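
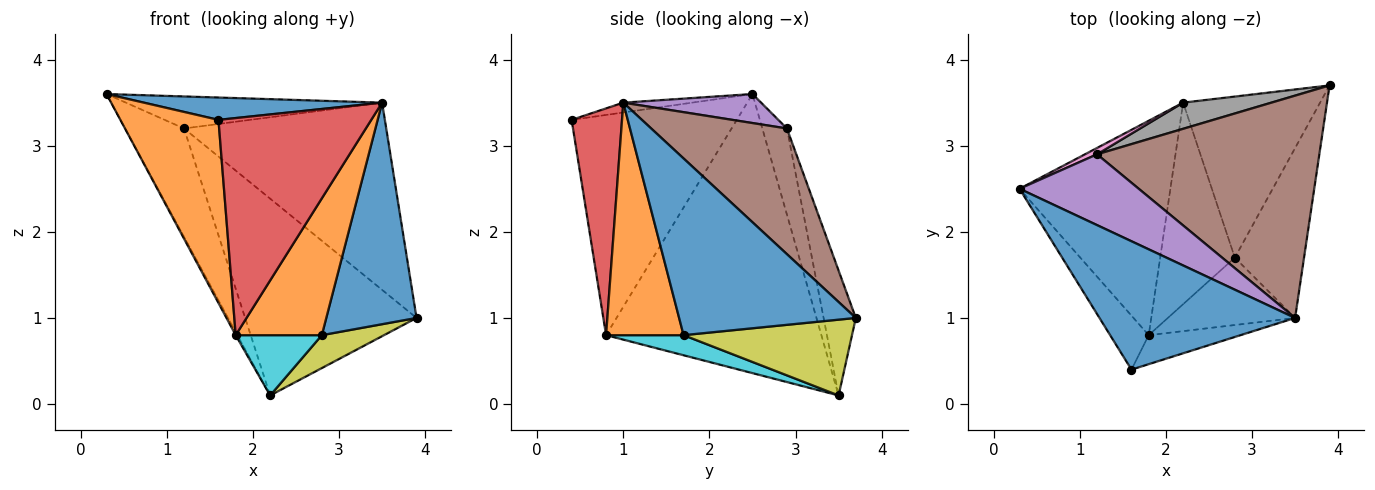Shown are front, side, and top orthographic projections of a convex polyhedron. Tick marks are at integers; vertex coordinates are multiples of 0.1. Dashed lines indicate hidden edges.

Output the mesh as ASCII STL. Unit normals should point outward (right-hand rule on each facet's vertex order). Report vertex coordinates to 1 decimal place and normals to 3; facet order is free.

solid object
 facet normal -0.050 -0.171 0.984
  outer loop
   vertex 3.5 1.0 3.5
   vertex 0.3 2.5 3.6
   vertex 1.6 0.4 3.3
  endloop
 endfacet
 facet normal -0.850 -0.505 -0.149
  outer loop
   vertex 1.8 0.8 0.8
   vertex 1.6 0.4 3.3
   vertex 0.3 2.5 3.6
  endloop
 endfacet
 facet normal -0.880 0.007 -0.476
  outer loop
   vertex 1.8 0.8 0.8
   vertex 0.3 2.5 3.6
   vertex 2.2 3.5 0.1
  endloop
 endfacet
 facet normal 0.311 -0.942 -0.126
  outer loop
   vertex 1.8 0.8 0.8
   vertex 3.5 1.0 3.5
   vertex 1.6 0.4 3.3
  endloop
 endfacet
 facet normal 0.216 0.402 0.889
  outer loop
   vertex 1.2 2.9 3.2
   vertex 0.3 2.5 3.6
   vertex 3.5 1.0 3.5
  endloop
 endfacet
 facet normal 0.397 0.591 0.702
  outer loop
   vertex 1.2 2.9 3.2
   vertex 3.5 1.0 3.5
   vertex 3.9 3.7 1.0
  endloop
 endfacet
 facet normal -0.385 0.921 0.054
  outer loop
   vertex 1.2 2.9 3.2
   vertex 2.2 3.5 0.1
   vertex 0.3 2.5 3.6
  endloop
 endfacet
 facet normal -0.183 0.975 0.130
  outer loop
   vertex 1.2 2.9 3.2
   vertex 3.9 3.7 1.0
   vertex 2.2 3.5 0.1
  endloop
 endfacet
 facet normal 0.477 -0.176 -0.861
  outer loop
   vertex 2.8 1.7 0.8
   vertex 2.2 3.5 0.1
   vertex 3.9 3.7 1.0
  endloop
 endfacet
 facet normal 0.250 -0.278 -0.928
  outer loop
   vertex 2.8 1.7 0.8
   vertex 1.8 0.8 0.8
   vertex 2.2 3.5 0.1
  endloop
 endfacet
 facet normal 0.841 -0.430 -0.329
  outer loop
   vertex 2.8 1.7 0.8
   vertex 3.9 3.7 1.0
   vertex 3.5 1.0 3.5
  endloop
 endfacet
 facet normal 0.628 -0.698 -0.344
  outer loop
   vertex 2.8 1.7 0.8
   vertex 3.5 1.0 3.5
   vertex 1.8 0.8 0.8
  endloop
 endfacet
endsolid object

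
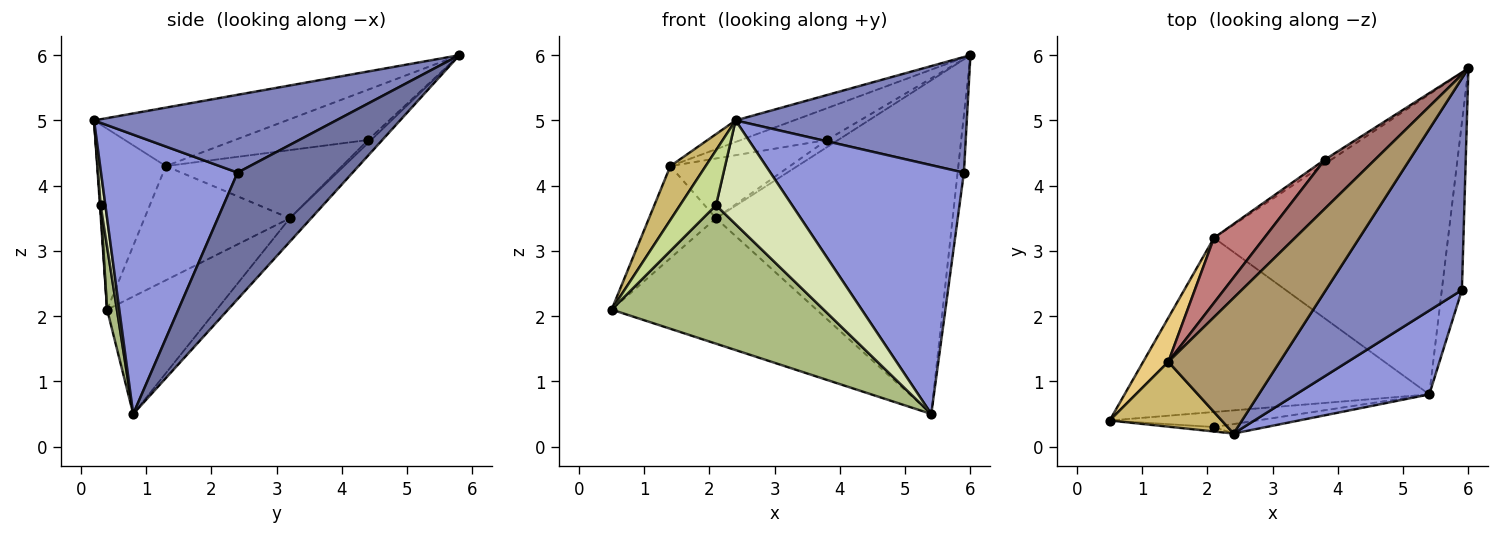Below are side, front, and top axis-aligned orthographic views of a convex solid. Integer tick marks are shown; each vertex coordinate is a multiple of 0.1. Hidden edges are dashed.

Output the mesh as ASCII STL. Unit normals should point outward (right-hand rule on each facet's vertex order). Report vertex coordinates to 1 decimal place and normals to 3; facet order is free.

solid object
 facet normal 0.986 0.054 -0.157
  outer loop
   vertex 5.9 2.4 4.2
   vertex 5.4 0.8 0.5
   vertex 6.0 5.8 6.0
  endloop
 endfacet
 facet normal 0.449 -0.428 0.784
  outer loop
   vertex 5.9 2.4 4.2
   vertex 6.0 5.8 6.0
   vertex 2.4 0.2 5.0
  endloop
 endfacet
 facet normal 0.556 -0.788 0.266
  outer loop
   vertex 5.9 2.4 4.2
   vertex 2.4 0.2 5.0
   vertex 5.4 0.8 0.5
  endloop
 endfacet
 facet normal -0.298 0.558 -0.774
  outer loop
   vertex 2.1 3.2 3.5
   vertex 5.4 0.8 0.5
   vertex 0.5 0.4 2.1
  endloop
 endfacet
 facet normal -0.067 0.742 -0.667
  outer loop
   vertex 2.1 3.2 3.5
   vertex 6.0 5.8 6.0
   vertex 5.4 0.8 0.5
  endloop
 endfacet
 facet normal 0.046 -0.993 -0.108
  outer loop
   vertex 2.1 0.3 3.7
   vertex 0.5 0.4 2.1
   vertex 5.4 0.8 0.5
  endloop
 endfacet
 facet normal 0.019 -0.997 -0.081
  outer loop
   vertex 2.1 0.3 3.7
   vertex 2.4 0.2 5.0
   vertex 0.5 0.4 2.1
  endloop
 endfacet
 facet normal 0.062 -0.994 -0.091
  outer loop
   vertex 2.1 0.3 3.7
   vertex 5.4 0.8 0.5
   vertex 2.4 0.2 5.0
  endloop
 endfacet
 facet normal -0.460 0.139 0.877
  outer loop
   vertex 1.4 1.3 4.3
   vertex 2.4 0.2 5.0
   vertex 6.0 5.8 6.0
  endloop
 endfacet
 facet normal -0.779 -0.401 0.483
  outer loop
   vertex 1.4 1.3 4.3
   vertex 0.5 0.4 2.1
   vertex 2.4 0.2 5.0
  endloop
 endfacet
 facet normal -0.890 0.411 0.196
  outer loop
   vertex 1.4 1.3 4.3
   vertex 2.1 3.2 3.5
   vertex 0.5 0.4 2.1
  endloop
 endfacet
 facet normal -0.232 0.832 -0.503
  outer loop
   vertex 3.8 4.4 4.7
   vertex 6.0 5.8 6.0
   vertex 2.1 3.2 3.5
  endloop
 endfacet
 facet normal -0.644 0.416 0.642
  outer loop
   vertex 3.8 4.4 4.7
   vertex 1.4 1.3 4.3
   vertex 6.0 5.8 6.0
  endloop
 endfacet
 facet normal -0.706 0.480 0.521
  outer loop
   vertex 3.8 4.4 4.7
   vertex 2.1 3.2 3.5
   vertex 1.4 1.3 4.3
  endloop
 endfacet
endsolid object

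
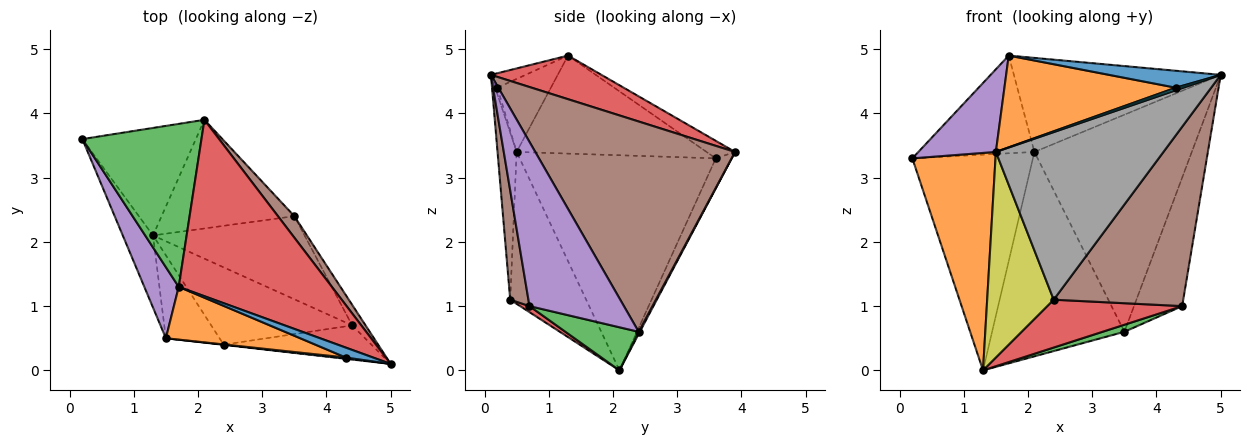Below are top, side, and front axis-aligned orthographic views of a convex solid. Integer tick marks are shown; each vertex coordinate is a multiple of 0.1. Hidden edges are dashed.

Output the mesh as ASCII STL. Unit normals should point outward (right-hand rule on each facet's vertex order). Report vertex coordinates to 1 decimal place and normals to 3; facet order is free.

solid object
 facet normal -0.117 0.889 -0.443
  outer loop
   vertex 1.3 2.1 0.0
   vertex 0.2 3.6 3.3
   vertex 2.1 3.9 3.4
  endloop
 endfacet
 facet normal -0.913 -0.387 -0.128
  outer loop
   vertex 1.5 0.5 3.4
   vertex 0.2 3.6 3.3
   vertex 1.3 2.1 0.0
  endloop
 endfacet
 facet normal -0.125 0.510 0.851
  outer loop
   vertex 1.7 1.3 4.9
   vertex 2.1 3.9 3.4
   vertex 0.2 3.6 3.3
  endloop
 endfacet
 facet normal 0.244 0.456 0.856
  outer loop
   vertex 1.7 1.3 4.9
   vertex 5.0 0.1 4.6
   vertex 2.1 3.9 3.4
  endloop
 endfacet
 facet normal -0.881 -0.359 0.309
  outer loop
   vertex 1.7 1.3 4.9
   vertex 0.2 3.6 3.3
   vertex 1.5 0.5 3.4
  endloop
 endfacet
 facet normal 0.784 0.618 0.061
  outer loop
   vertex 3.5 2.4 0.6
   vertex 2.1 3.9 3.4
   vertex 5.0 0.1 4.6
  endloop
 endfacet
 facet normal 0.008 0.883 -0.469
  outer loop
   vertex 3.5 2.4 0.6
   vertex 1.3 2.1 0.0
   vertex 2.1 3.9 3.4
  endloop
 endfacet
 facet normal -0.113 -0.994 -0.001
  outer loop
   vertex 2.4 0.4 1.1
   vertex 5.0 0.1 4.6
   vertex 1.5 0.5 3.4
  endloop
 endfacet
 facet normal -0.727 -0.637 -0.257
  outer loop
   vertex 2.4 0.4 1.1
   vertex 1.5 0.5 3.4
   vertex 1.3 2.1 0.0
  endloop
 endfacet
 facet normal -0.248 -0.867 0.433
  outer loop
   vertex 4.3 0.2 4.4
   vertex 1.5 0.5 3.4
   vertex 5.0 0.1 4.6
  endloop
 endfacet
 facet normal -0.259 -0.833 0.489
  outer loop
   vertex 4.3 0.2 4.4
   vertex 5.0 0.1 4.6
   vertex 1.7 1.3 4.9
  endloop
 endfacet
 facet normal -0.261 -0.837 0.481
  outer loop
   vertex 4.3 0.2 4.4
   vertex 1.7 1.3 4.9
   vertex 1.5 0.5 3.4
  endloop
 endfacet
 facet normal 0.273 -0.081 -0.959
  outer loop
   vertex 4.4 0.7 1.0
   vertex 1.3 2.1 0.0
   vertex 3.5 2.4 0.6
  endloop
 endfacet
 facet normal 0.036 -0.526 -0.850
  outer loop
   vertex 4.4 0.7 1.0
   vertex 2.4 0.4 1.1
   vertex 1.3 2.1 0.0
  endloop
 endfacet
 facet normal 0.888 0.453 -0.073
  outer loop
   vertex 4.4 0.7 1.0
   vertex 3.5 2.4 0.6
   vertex 5.0 0.1 4.6
  endloop
 endfacet
 facet normal 0.137 -0.973 -0.185
  outer loop
   vertex 4.4 0.7 1.0
   vertex 5.0 0.1 4.6
   vertex 2.4 0.4 1.1
  endloop
 endfacet
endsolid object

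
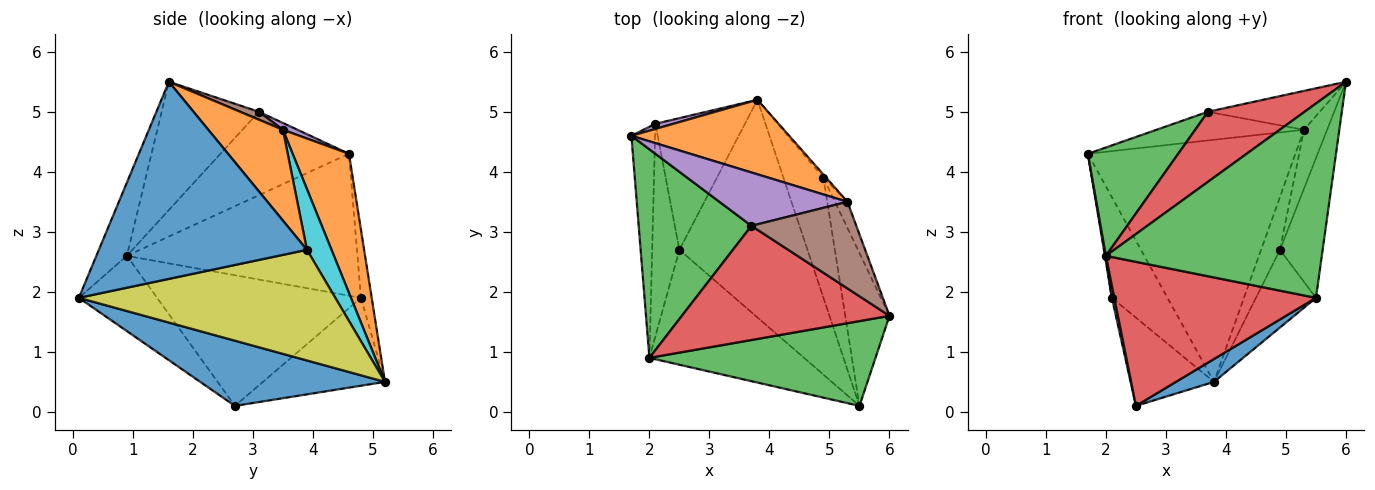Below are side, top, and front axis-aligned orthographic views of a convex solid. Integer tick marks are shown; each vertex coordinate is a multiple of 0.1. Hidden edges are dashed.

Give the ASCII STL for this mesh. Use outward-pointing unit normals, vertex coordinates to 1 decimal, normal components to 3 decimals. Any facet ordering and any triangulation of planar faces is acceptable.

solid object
 facet normal 0.452 -0.093 -0.887
  outer loop
   vertex 2.5 2.7 0.1
   vertex 3.8 5.2 0.5
   vertex 5.5 0.1 1.9
  endloop
 endfacet
 facet normal 0.251 0.925 0.285
  outer loop
   vertex 5.3 3.5 4.7
   vertex 3.8 5.2 0.5
   vertex 1.7 4.6 4.3
  endloop
 endfacet
 facet normal -0.128 -0.909 0.397
  outer loop
   vertex 2.0 0.9 2.6
   vertex 5.5 0.1 1.9
   vertex 6.0 1.6 5.5
  endloop
 endfacet
 facet normal -0.290 -0.748 -0.597
  outer loop
   vertex 2.0 0.9 2.6
   vertex 2.5 2.7 0.1
   vertex 5.5 0.1 1.9
  endloop
 endfacet
 facet normal -0.189 0.981 0.050
  outer loop
   vertex 2.1 4.8 1.9
   vertex 1.7 4.6 4.3
   vertex 3.8 5.2 0.5
  endloop
 endfacet
 facet normal -0.632 0.432 -0.644
  outer loop
   vertex 2.1 4.8 1.9
   vertex 3.8 5.2 0.5
   vertex 2.5 2.7 0.1
  endloop
 endfacet
 facet normal -0.986 -0.004 -0.165
  outer loop
   vertex 2.1 4.8 1.9
   vertex 2.0 0.9 2.6
   vertex 1.7 4.6 4.3
  endloop
 endfacet
 facet normal -0.979 -0.012 -0.204
  outer loop
   vertex 2.1 4.8 1.9
   vertex 2.5 2.7 0.1
   vertex 2.0 0.9 2.6
  endloop
 endfacet
 facet normal 0.918 0.215 -0.332
  outer loop
   vertex 4.9 3.9 2.7
   vertex 5.5 0.1 1.9
   vertex 3.8 5.2 0.5
  endloop
 endfacet
 facet normal 0.793 0.608 -0.037
  outer loop
   vertex 4.9 3.9 2.7
   vertex 3.8 5.2 0.5
   vertex 5.3 3.5 4.7
  endloop
 endfacet
 facet normal 0.957 0.196 -0.215
  outer loop
   vertex 4.9 3.9 2.7
   vertex 6.0 1.6 5.5
   vertex 5.5 0.1 1.9
  endloop
 endfacet
 facet normal 0.947 0.294 -0.131
  outer loop
   vertex 4.9 3.9 2.7
   vertex 5.3 3.5 4.7
   vertex 6.0 1.6 5.5
  endloop
 endfacet
 facet normal -0.549 -0.385 0.742
  outer loop
   vertex 3.7 3.1 5.0
   vertex 1.7 4.6 4.3
   vertex 2.0 0.9 2.6
  endloop
 endfacet
 facet normal -0.466 -0.463 0.754
  outer loop
   vertex 3.7 3.1 5.0
   vertex 2.0 0.9 2.6
   vertex 6.0 1.6 5.5
  endloop
 endfacet
 facet normal 0.047 0.473 0.880
  outer loop
   vertex 3.7 3.1 5.0
   vertex 5.3 3.5 4.7
   vertex 1.7 4.6 4.3
  endloop
 endfacet
 facet normal 0.069 0.408 0.910
  outer loop
   vertex 3.7 3.1 5.0
   vertex 6.0 1.6 5.5
   vertex 5.3 3.5 4.7
  endloop
 endfacet
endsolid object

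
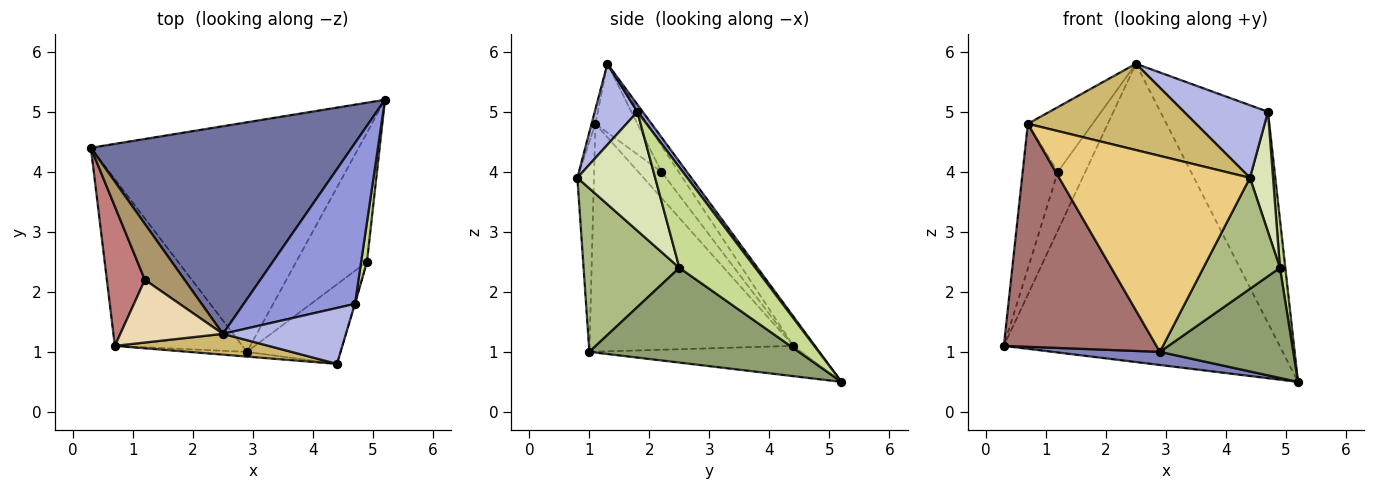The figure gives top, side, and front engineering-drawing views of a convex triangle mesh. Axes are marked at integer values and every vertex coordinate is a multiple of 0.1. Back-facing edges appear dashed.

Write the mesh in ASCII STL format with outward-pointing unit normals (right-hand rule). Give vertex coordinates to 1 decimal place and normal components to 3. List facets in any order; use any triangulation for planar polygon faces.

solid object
 facet normal -0.064 0.819 0.570
  outer loop
   vertex 2.5 1.3 5.8
   vertex 5.2 5.2 0.5
   vertex 0.3 4.4 1.1
  endloop
 endfacet
 facet normal -0.112 -0.057 -0.992
  outer loop
   vertex 2.9 1.0 1.0
   vertex 0.3 4.4 1.1
   vertex 5.2 5.2 0.5
  endloop
 endfacet
 facet normal 0.039 0.795 0.605
  outer loop
   vertex 4.7 1.8 5.0
   vertex 5.2 5.2 0.5
   vertex 2.5 1.3 5.8
  endloop
 endfacet
 facet normal 0.373 -0.735 0.566
  outer loop
   vertex 4.7 1.8 5.0
   vertex 2.5 1.3 5.8
   vertex 4.4 0.8 3.9
  endloop
 endfacet
 facet normal 0.714 -0.454 -0.533
  outer loop
   vertex 4.9 2.5 2.4
   vertex 2.9 1.0 1.0
   vertex 5.2 5.2 0.5
  endloop
 endfacet
 facet normal 0.713 -0.570 -0.408
  outer loop
   vertex 4.9 2.5 2.4
   vertex 4.4 0.8 3.9
   vertex 2.9 1.0 1.0
  endloop
 endfacet
 facet normal 0.996 -0.070 0.058
  outer loop
   vertex 4.9 2.5 2.4
   vertex 5.2 5.2 0.5
   vertex 4.7 1.8 5.0
  endloop
 endfacet
 facet normal 0.959 -0.284 -0.003
  outer loop
   vertex 4.9 2.5 2.4
   vertex 4.7 1.8 5.0
   vertex 4.4 0.8 3.9
  endloop
 endfacet
 facet normal -0.414 0.659 0.628
  outer loop
   vertex 1.2 2.2 4.0
   vertex 2.5 1.3 5.8
   vertex 0.3 4.4 1.1
  endloop
 endfacet
 facet normal -0.022 -0.972 0.234
  outer loop
   vertex 0.7 1.1 4.8
   vertex 4.4 0.8 3.9
   vertex 2.5 1.3 5.8
  endloop
 endfacet
 facet normal -0.087 -0.996 -0.024
  outer loop
   vertex 0.7 1.1 4.8
   vertex 2.9 1.0 1.0
   vertex 4.4 0.8 3.9
  endloop
 endfacet
 facet normal -0.423 0.651 0.631
  outer loop
   vertex 0.7 1.1 4.8
   vertex 2.5 1.3 5.8
   vertex 1.2 2.2 4.0
  endloop
 endfacet
 facet normal -0.731 -0.547 -0.409
  outer loop
   vertex 0.7 1.1 4.8
   vertex 0.3 4.4 1.1
   vertex 2.9 1.0 1.0
  endloop
 endfacet
 facet normal -0.429 0.651 0.627
  outer loop
   vertex 0.7 1.1 4.8
   vertex 1.2 2.2 4.0
   vertex 0.3 4.4 1.1
  endloop
 endfacet
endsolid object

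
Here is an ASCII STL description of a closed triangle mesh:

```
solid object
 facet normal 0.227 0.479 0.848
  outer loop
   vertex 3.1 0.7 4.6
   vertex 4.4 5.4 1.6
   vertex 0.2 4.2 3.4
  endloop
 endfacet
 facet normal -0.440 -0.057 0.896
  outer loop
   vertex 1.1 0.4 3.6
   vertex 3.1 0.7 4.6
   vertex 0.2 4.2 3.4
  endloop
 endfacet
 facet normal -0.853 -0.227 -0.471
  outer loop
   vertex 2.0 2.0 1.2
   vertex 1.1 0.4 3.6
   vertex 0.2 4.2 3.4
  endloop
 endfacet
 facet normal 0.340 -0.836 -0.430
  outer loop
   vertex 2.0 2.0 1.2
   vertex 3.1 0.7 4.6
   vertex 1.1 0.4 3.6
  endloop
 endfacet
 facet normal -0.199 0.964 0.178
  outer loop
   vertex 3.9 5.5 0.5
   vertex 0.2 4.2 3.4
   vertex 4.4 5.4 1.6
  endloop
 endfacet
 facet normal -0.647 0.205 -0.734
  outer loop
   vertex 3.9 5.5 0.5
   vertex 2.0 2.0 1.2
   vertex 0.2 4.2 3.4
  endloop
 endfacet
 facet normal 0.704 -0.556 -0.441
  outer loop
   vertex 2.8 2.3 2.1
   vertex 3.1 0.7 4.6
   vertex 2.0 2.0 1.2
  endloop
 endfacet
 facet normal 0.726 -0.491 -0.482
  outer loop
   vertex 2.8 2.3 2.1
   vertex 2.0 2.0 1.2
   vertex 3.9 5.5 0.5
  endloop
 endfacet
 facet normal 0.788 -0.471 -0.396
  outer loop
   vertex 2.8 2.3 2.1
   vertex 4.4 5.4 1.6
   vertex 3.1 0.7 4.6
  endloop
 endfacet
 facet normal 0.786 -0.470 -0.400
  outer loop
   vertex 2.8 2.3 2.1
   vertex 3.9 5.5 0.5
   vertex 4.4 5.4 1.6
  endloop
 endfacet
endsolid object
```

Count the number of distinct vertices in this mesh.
7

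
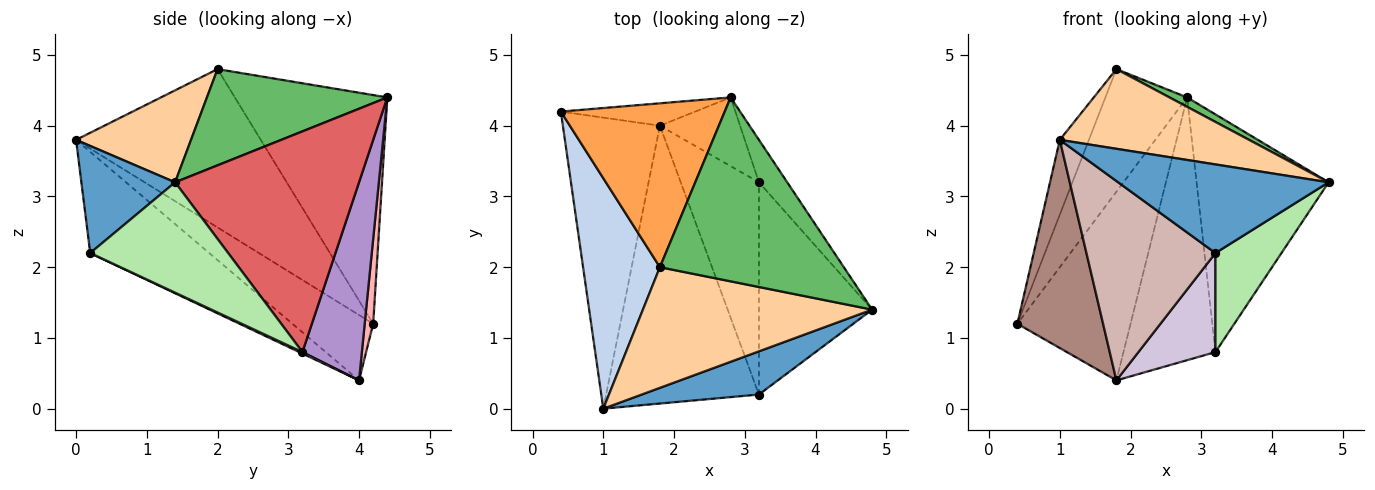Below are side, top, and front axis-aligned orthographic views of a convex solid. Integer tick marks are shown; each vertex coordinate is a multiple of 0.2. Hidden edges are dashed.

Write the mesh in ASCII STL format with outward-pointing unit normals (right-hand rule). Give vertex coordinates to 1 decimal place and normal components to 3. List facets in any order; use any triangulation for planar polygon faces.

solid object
 facet normal 0.372 -0.835 0.407
  outer loop
   vertex 3.2 0.2 2.2
   vertex 4.8 1.4 3.2
   vertex 1.0 0.0 3.8
  endloop
 endfacet
 facet normal -0.891 0.140 0.432
  outer loop
   vertex 1.8 2.0 4.8
   vertex 0.4 4.2 1.2
   vertex 1.0 0.0 3.8
  endloop
 endfacet
 facet normal -0.745 0.399 0.534
  outer loop
   vertex 1.8 2.0 4.8
   vertex 2.8 4.4 4.4
   vertex 0.4 4.2 1.2
  endloop
 endfacet
 facet normal 0.317 -0.523 0.791
  outer loop
   vertex 1.8 2.0 4.8
   vertex 1.0 0.0 3.8
   vertex 4.8 1.4 3.2
  endloop
 endfacet
 facet normal 0.463 -0.045 0.885
  outer loop
   vertex 1.8 2.0 4.8
   vertex 4.8 1.4 3.2
   vertex 2.8 4.4 4.4
  endloop
 endfacet
 facet normal 0.662 -0.317 -0.679
  outer loop
   vertex 3.2 3.2 0.8
   vertex 4.8 1.4 3.2
   vertex 3.2 0.2 2.2
  endloop
 endfacet
 facet normal 0.808 0.580 -0.104
  outer loop
   vertex 3.2 3.2 0.8
   vertex 2.8 4.4 4.4
   vertex 4.8 1.4 3.2
  endloop
 endfacet
 facet normal 0.074 0.990 -0.118
  outer loop
   vertex 1.8 4.0 0.4
   vertex 0.4 4.2 1.2
   vertex 2.8 4.4 4.4
  endloop
 endfacet
 facet normal 0.530 0.820 -0.215
  outer loop
   vertex 1.8 4.0 0.4
   vertex 2.8 4.4 4.4
   vertex 3.2 3.2 0.8
  endloop
 endfacet
 facet normal 0.017 -0.423 -0.906
  outer loop
   vertex 1.8 4.0 0.4
   vertex 3.2 3.2 0.8
   vertex 3.2 0.2 2.2
  endloop
 endfacet
 facet normal -0.480 -0.510 -0.713
  outer loop
   vertex 1.8 4.0 0.4
   vertex 1.0 0.0 3.8
   vertex 0.4 4.2 1.2
  endloop
 endfacet
 facet normal -0.474 -0.513 -0.716
  outer loop
   vertex 1.8 4.0 0.4
   vertex 3.2 0.2 2.2
   vertex 1.0 0.0 3.8
  endloop
 endfacet
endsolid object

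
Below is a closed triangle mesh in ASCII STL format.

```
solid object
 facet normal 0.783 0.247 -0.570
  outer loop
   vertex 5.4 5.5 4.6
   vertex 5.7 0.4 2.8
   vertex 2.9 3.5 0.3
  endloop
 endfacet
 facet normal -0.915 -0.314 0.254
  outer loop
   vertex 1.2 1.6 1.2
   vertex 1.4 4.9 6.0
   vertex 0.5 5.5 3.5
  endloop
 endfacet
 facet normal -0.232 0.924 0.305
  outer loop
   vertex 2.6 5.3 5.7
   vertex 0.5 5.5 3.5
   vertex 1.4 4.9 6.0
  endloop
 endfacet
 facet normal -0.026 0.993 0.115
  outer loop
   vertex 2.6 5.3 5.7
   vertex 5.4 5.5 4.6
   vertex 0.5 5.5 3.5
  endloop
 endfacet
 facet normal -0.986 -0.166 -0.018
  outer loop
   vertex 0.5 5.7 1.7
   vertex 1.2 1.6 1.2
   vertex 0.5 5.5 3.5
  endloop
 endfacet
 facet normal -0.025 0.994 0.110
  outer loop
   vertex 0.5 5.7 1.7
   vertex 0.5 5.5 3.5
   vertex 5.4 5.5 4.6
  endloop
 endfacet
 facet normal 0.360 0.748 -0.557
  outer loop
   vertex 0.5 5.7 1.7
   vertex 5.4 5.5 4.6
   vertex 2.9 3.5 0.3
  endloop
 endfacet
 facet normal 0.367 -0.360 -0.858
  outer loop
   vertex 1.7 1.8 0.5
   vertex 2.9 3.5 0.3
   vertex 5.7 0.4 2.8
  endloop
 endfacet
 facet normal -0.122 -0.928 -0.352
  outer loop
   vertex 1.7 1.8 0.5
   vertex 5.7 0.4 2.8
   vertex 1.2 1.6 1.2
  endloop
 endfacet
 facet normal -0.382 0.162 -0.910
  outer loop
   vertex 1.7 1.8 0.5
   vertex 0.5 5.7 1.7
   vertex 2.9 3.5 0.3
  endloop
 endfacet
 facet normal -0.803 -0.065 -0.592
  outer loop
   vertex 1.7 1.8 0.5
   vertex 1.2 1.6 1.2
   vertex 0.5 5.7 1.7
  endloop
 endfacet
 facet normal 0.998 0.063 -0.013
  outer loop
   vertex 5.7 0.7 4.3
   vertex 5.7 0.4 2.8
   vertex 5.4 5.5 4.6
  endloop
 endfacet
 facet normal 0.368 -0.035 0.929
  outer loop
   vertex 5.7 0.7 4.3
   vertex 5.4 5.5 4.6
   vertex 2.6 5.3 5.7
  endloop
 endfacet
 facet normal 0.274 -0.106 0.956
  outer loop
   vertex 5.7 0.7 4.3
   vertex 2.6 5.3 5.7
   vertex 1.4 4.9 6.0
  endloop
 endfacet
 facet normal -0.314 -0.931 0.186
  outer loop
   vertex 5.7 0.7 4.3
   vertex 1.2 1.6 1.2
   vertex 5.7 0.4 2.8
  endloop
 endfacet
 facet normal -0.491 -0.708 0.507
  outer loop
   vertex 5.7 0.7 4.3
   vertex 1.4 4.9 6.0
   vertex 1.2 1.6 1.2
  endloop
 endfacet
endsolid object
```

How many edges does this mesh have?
24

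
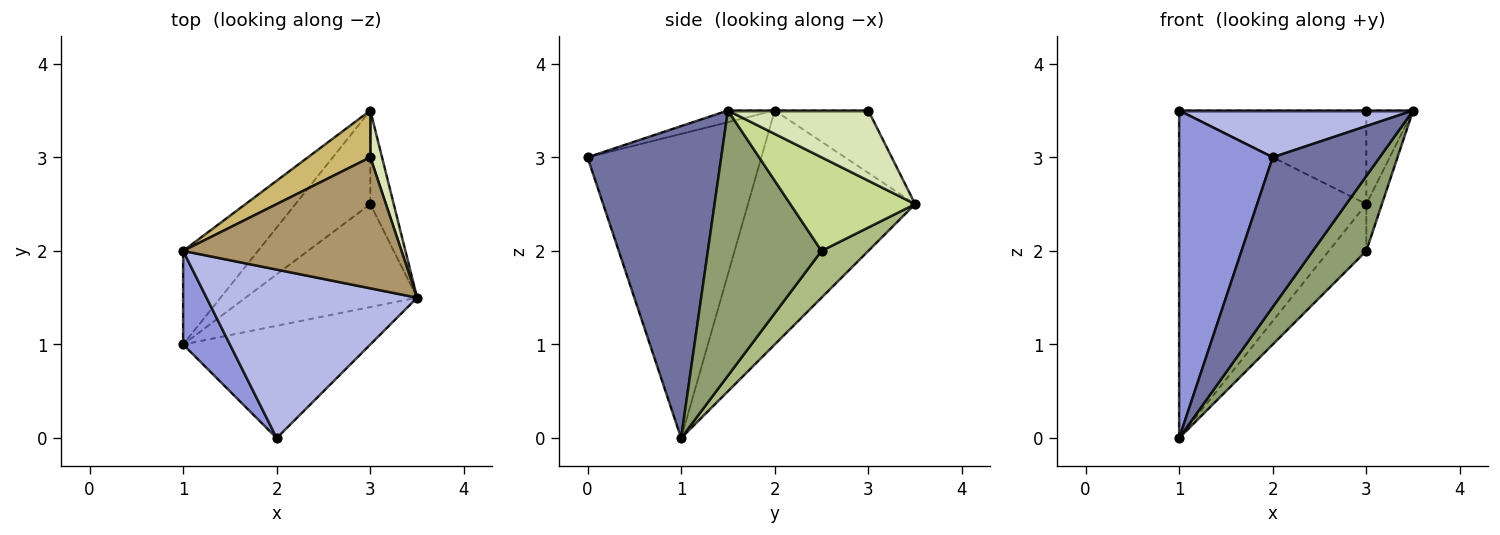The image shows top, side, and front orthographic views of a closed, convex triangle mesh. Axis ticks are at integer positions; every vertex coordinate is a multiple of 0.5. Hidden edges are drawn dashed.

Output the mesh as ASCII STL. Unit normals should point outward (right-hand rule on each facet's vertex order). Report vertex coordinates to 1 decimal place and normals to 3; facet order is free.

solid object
 facet normal 0.707 -0.566 -0.424
  outer loop
   vertex 2.0 0.0 3.0
   vertex 1.0 1.0 0.0
   vertex 3.5 1.5 3.5
  endloop
 endfacet
 facet normal -0.651 0.730 -0.208
  outer loop
   vertex 1.0 2.0 3.5
   vertex 3.0 3.5 2.5
   vertex 1.0 1.0 0.0
  endloop
 endfacet
 facet normal -0.873 -0.470 0.134
  outer loop
   vertex 1.0 2.0 3.5
   vertex 1.0 1.0 0.0
   vertex 2.0 0.0 3.0
  endloop
 endfacet
 facet normal -0.053 -0.267 0.962
  outer loop
   vertex 1.0 2.0 3.5
   vertex 2.0 0.0 3.0
   vertex 3.5 1.5 3.5
  endloop
 endfacet
 facet normal 0.781 -0.367 -0.505
  outer loop
   vertex 3.0 2.5 2.0
   vertex 3.5 1.5 3.5
   vertex 1.0 1.0 0.0
  endloop
 endfacet
 facet normal 0.488 0.390 -0.781
  outer loop
   vertex 3.0 2.5 2.0
   vertex 1.0 1.0 0.0
   vertex 3.0 3.5 2.5
  endloop
 endfacet
 facet normal 0.963 0.120 -0.241
  outer loop
   vertex 3.0 2.5 2.0
   vertex 3.0 3.5 2.5
   vertex 3.5 1.5 3.5
  endloop
 endfacet
 facet normal 0.937 0.312 0.156
  outer loop
   vertex 3.0 3.0 3.5
   vertex 3.5 1.5 3.5
   vertex 3.0 3.5 2.5
  endloop
 endfacet
 facet normal 0.000 0.000 1.000
  outer loop
   vertex 3.0 3.0 3.5
   vertex 1.0 2.0 3.5
   vertex 3.5 1.5 3.5
  endloop
 endfacet
 facet normal -0.408 0.816 0.408
  outer loop
   vertex 3.0 3.0 3.5
   vertex 3.0 3.5 2.5
   vertex 1.0 2.0 3.5
  endloop
 endfacet
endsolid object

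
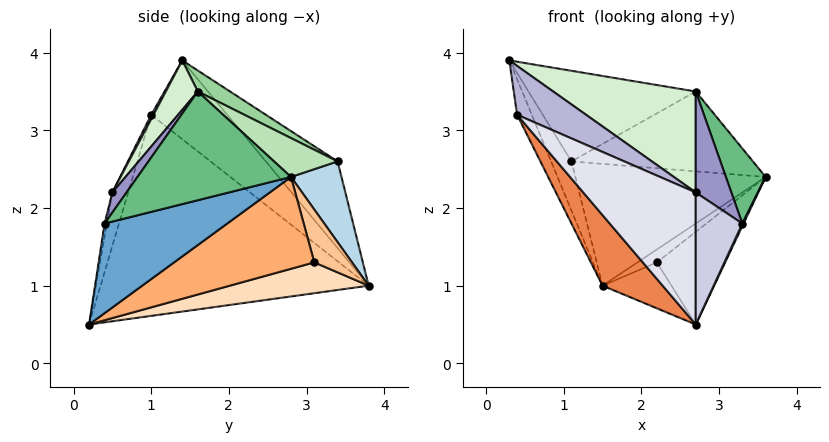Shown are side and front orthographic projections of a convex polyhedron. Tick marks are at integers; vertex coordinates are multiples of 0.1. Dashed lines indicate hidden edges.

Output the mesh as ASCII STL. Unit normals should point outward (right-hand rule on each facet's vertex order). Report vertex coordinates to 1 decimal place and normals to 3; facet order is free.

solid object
 facet normal 0.908 -0.009 -0.418
  outer loop
   vertex 3.3 0.4 1.8
   vertex 2.7 0.2 0.5
   vertex 3.6 2.8 2.4
  endloop
 endfacet
 facet normal -0.948 0.269 -0.170
  outer loop
   vertex 1.1 3.4 2.6
   vertex 1.5 3.8 1.0
   vertex 0.3 1.4 3.9
  endloop
 endfacet
 facet normal 0.245 0.924 0.292
  outer loop
   vertex 1.1 3.4 2.6
   vertex 3.6 2.8 2.4
   vertex 1.5 3.8 1.0
  endloop
 endfacet
 facet normal -0.953 0.185 -0.242
  outer loop
   vertex 0.4 1.0 3.2
   vertex 0.3 1.4 3.9
   vertex 1.5 3.8 1.0
  endloop
 endfacet
 facet normal -0.774 -0.174 -0.608
  outer loop
   vertex 0.4 1.0 3.2
   vertex 1.5 3.8 1.0
   vertex 2.7 0.2 0.5
  endloop
 endfacet
 facet normal 0.628 0.306 -0.716
  outer loop
   vertex 2.2 3.1 1.3
   vertex 3.6 2.8 2.4
   vertex 2.7 0.2 0.5
  endloop
 endfacet
 facet normal 0.627 0.323 -0.710
  outer loop
   vertex 2.2 3.1 1.3
   vertex 1.5 3.8 1.0
   vertex 3.6 2.8 2.4
  endloop
 endfacet
 facet normal 0.617 0.306 -0.725
  outer loop
   vertex 2.2 3.1 1.3
   vertex 2.7 0.2 0.5
   vertex 1.5 3.8 1.0
  endloop
 endfacet
 facet normal 0.859 -0.223 0.460
  outer loop
   vertex 2.7 1.6 3.5
   vertex 3.3 0.4 1.8
   vertex 3.6 2.8 2.4
  endloop
 endfacet
 facet normal 0.099 0.514 0.852
  outer loop
   vertex 2.7 1.6 3.5
   vertex 1.1 3.4 2.6
   vertex 0.3 1.4 3.9
  endloop
 endfacet
 facet normal 0.202 0.575 0.793
  outer loop
   vertex 2.7 1.6 3.5
   vertex 3.6 2.8 2.4
   vertex 1.1 3.4 2.6
  endloop
 endfacet
 facet normal 0.169 -0.752 0.637
  outer loop
   vertex 2.7 0.5 2.2
   vertex 2.7 1.6 3.5
   vertex 0.3 1.4 3.9
  endloop
 endfacet
 facet normal 0.290 -0.731 0.618
  outer loop
   vertex 2.7 0.5 2.2
   vertex 3.3 0.4 1.8
   vertex 2.7 1.6 3.5
  endloop
 endfacet
 facet normal 0.029 -0.866 0.499
  outer loop
   vertex 2.7 0.5 2.2
   vertex 0.3 1.4 3.9
   vertex 0.4 1.0 3.2
  endloop
 endfacet
 facet normal -0.048 -0.984 0.174
  outer loop
   vertex 2.7 0.5 2.2
   vertex 2.7 0.2 0.5
   vertex 3.3 0.4 1.8
  endloop
 endfacet
 facet normal -0.137 -0.975 0.172
  outer loop
   vertex 2.7 0.5 2.2
   vertex 0.4 1.0 3.2
   vertex 2.7 0.2 0.5
  endloop
 endfacet
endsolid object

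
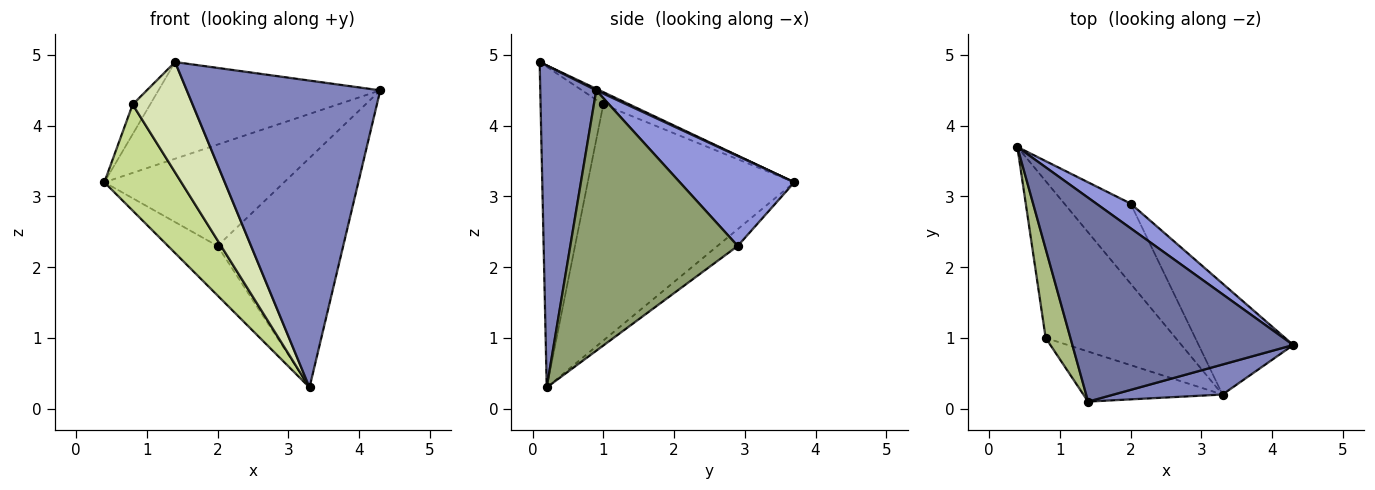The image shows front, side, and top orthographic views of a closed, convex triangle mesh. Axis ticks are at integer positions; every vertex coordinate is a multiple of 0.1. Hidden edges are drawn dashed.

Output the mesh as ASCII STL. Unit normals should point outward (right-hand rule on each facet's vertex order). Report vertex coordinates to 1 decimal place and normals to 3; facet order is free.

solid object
 facet normal 0.006 0.428 0.904
  outer loop
   vertex 1.4 0.1 4.9
   vertex 4.3 0.9 4.5
   vertex 0.4 3.7 3.2
  endloop
 endfacet
 facet normal 0.277 -0.956 0.094
  outer loop
   vertex 3.3 0.2 0.3
   vertex 4.3 0.9 4.5
   vertex 1.4 0.1 4.9
  endloop
 endfacet
 facet normal 0.526 0.826 0.201
  outer loop
   vertex 2.0 2.9 2.3
   vertex 0.4 3.7 3.2
   vertex 4.3 0.9 4.5
  endloop
 endfacet
 facet normal -0.210 0.514 -0.831
  outer loop
   vertex 2.0 2.9 2.3
   vertex 3.3 0.2 0.3
   vertex 0.4 3.7 3.2
  endloop
 endfacet
 facet normal 0.768 0.576 -0.279
  outer loop
   vertex 2.0 2.9 2.3
   vertex 4.3 0.9 4.5
   vertex 3.3 0.2 0.3
  endloop
 endfacet
 facet normal -0.429 0.286 0.857
  outer loop
   vertex 0.8 1.0 4.3
   vertex 1.4 0.1 4.9
   vertex 0.4 3.7 3.2
  endloop
 endfacet
 facet normal -0.833 -0.310 -0.458
  outer loop
   vertex 0.8 1.0 4.3
   vertex 0.4 3.7 3.2
   vertex 3.3 0.2 0.3
  endloop
 endfacet
 facet normal -0.690 -0.659 -0.299
  outer loop
   vertex 0.8 1.0 4.3
   vertex 3.3 0.2 0.3
   vertex 1.4 0.1 4.9
  endloop
 endfacet
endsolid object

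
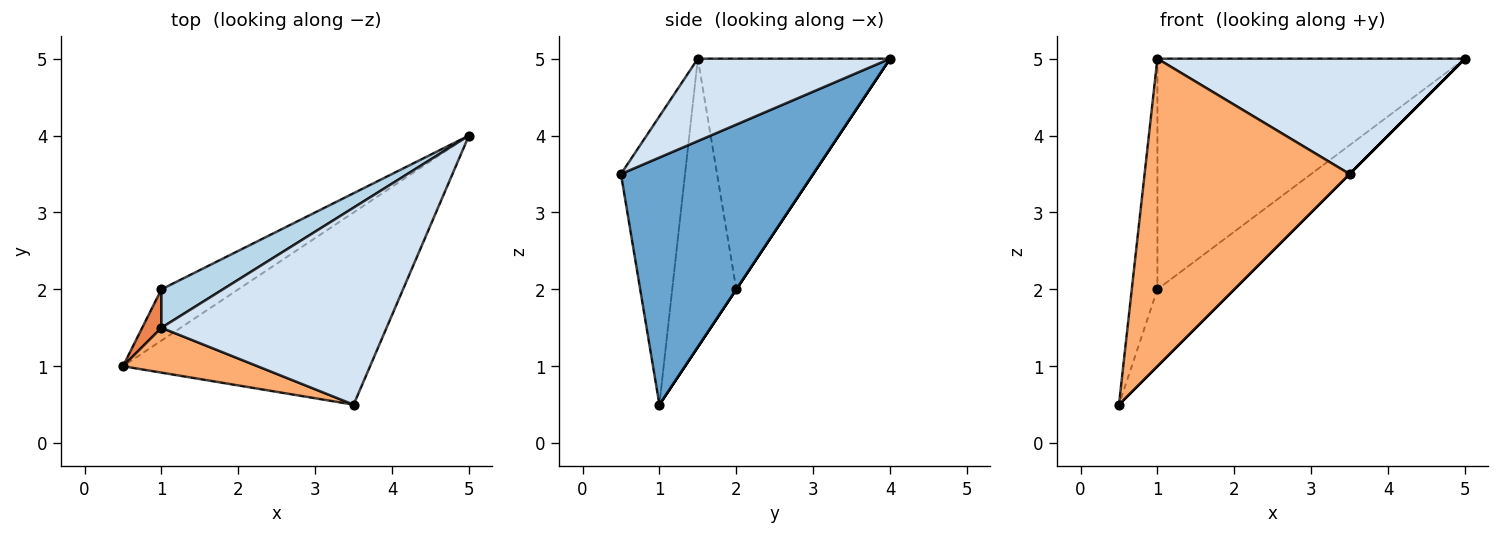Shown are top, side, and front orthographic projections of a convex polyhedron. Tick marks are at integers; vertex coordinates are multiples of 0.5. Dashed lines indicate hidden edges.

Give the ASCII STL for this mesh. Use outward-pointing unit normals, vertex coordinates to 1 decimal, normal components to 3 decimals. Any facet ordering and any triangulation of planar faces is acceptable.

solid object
 facet normal 0.707 0.000 -0.707
  outer loop
   vertex 3.5 0.5 3.5
   vertex 0.5 1.0 0.5
   vertex 5.0 4.0 5.0
  endloop
 endfacet
 facet normal 0.000 0.832 -0.555
  outer loop
   vertex 1.0 2.0 2.0
   vertex 5.0 4.0 5.0
   vertex 0.5 1.0 0.5
  endloop
 endfacet
 facet normal -0.525 0.840 0.140
  outer loop
   vertex 1.0 1.5 5.0
   vertex 5.0 4.0 5.0
   vertex 1.0 2.0 2.0
  endloop
 endfacet
 facet normal 0.301 -0.482 0.823
  outer loop
   vertex 1.0 1.5 5.0
   vertex 3.5 0.5 3.5
   vertex 5.0 4.0 5.0
  endloop
 endfacet
 facet normal -0.927 0.371 0.062
  outer loop
   vertex 1.0 1.5 5.0
   vertex 1.0 2.0 2.0
   vertex 0.5 1.0 0.5
  endloop
 endfacet
 facet normal -0.295 -0.945 0.138
  outer loop
   vertex 1.0 1.5 5.0
   vertex 0.5 1.0 0.5
   vertex 3.5 0.5 3.5
  endloop
 endfacet
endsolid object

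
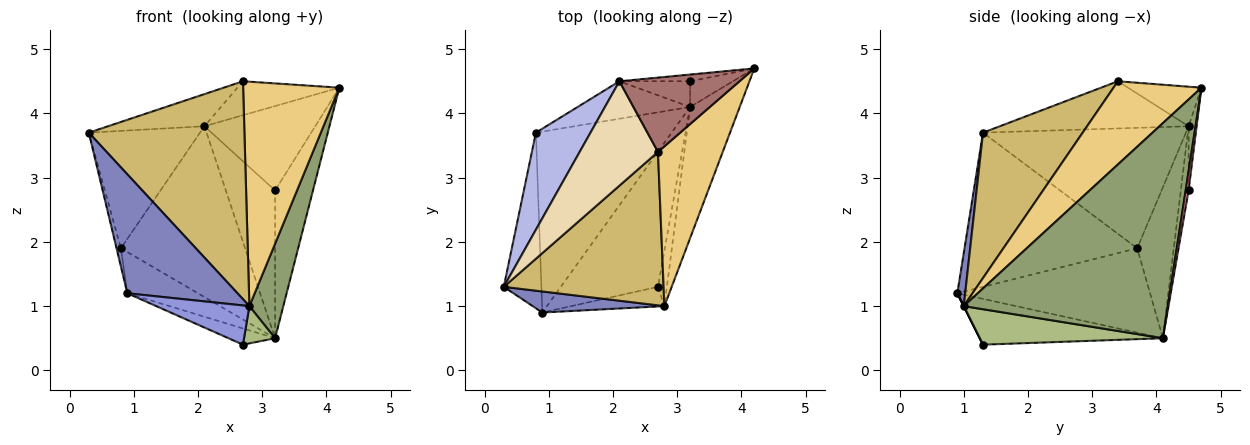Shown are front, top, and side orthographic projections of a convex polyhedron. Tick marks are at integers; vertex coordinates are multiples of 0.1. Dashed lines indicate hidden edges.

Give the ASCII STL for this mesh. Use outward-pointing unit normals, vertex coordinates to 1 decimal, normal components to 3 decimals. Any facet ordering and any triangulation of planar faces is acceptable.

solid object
 facet normal -0.971 0.025 -0.237
  outer loop
   vertex 0.8 3.7 1.9
   vertex 0.9 0.9 1.2
   vertex 0.3 1.3 3.7
  endloop
 endfacet
 facet normal 0.070 -0.982 0.174
  outer loop
   vertex 2.8 1.0 1.0
   vertex 0.3 1.3 3.7
   vertex 0.9 0.9 1.2
  endloop
 endfacet
 facet normal 0.000 -0.894 -0.447
  outer loop
   vertex 2.8 1.0 1.0
   vertex 0.9 0.9 1.2
   vertex 2.7 1.3 0.4
  endloop
 endfacet
 facet normal -0.815 0.447 0.369
  outer loop
   vertex 2.1 4.5 3.8
   vertex 0.8 3.7 1.9
   vertex 0.3 1.3 3.7
  endloop
 endfacet
 facet normal 0.962 -0.160 -0.222
  outer loop
   vertex 3.2 4.1 0.5
   vertex 4.2 4.7 4.4
   vertex 2.8 1.0 1.0
  endloop
 endfacet
 facet normal 0.957 -0.162 -0.241
  outer loop
   vertex 3.2 4.1 0.5
   vertex 2.8 1.0 1.0
   vertex 2.7 1.3 0.4
  endloop
 endfacet
 facet normal -0.277 0.939 -0.206
  outer loop
   vertex 3.2 4.1 0.5
   vertex 0.8 3.7 1.9
   vertex 2.1 4.5 3.8
  endloop
 endfacet
 facet normal -0.424 0.108 -0.899
  outer loop
   vertex 3.2 4.1 0.5
   vertex 2.7 1.3 0.4
   vertex 0.9 0.9 1.2
  endloop
 endfacet
 facet normal -0.518 0.190 -0.834
  outer loop
   vertex 3.2 4.1 0.5
   vertex 0.9 0.9 1.2
   vertex 0.8 3.7 1.9
  endloop
 endfacet
 facet normal 0.464 -0.724 0.510
  outer loop
   vertex 2.7 3.4 4.5
   vertex 0.3 1.3 3.7
   vertex 2.8 1.0 1.0
  endloop
 endfacet
 facet normal 0.597 -0.653 0.465
  outer loop
   vertex 2.7 3.4 4.5
   vertex 2.8 1.0 1.0
   vertex 4.2 4.7 4.4
  endloop
 endfacet
 facet normal -0.499 0.255 0.828
  outer loop
   vertex 2.7 3.4 4.5
   vertex 2.1 4.5 3.8
   vertex 0.3 1.3 3.7
  endloop
 endfacet
 facet normal -0.287 0.398 0.871
  outer loop
   vertex 2.7 3.4 4.5
   vertex 4.2 4.7 4.4
   vertex 2.1 4.5 3.8
  endloop
 endfacet
 facet normal -0.072 0.994 -0.079
  outer loop
   vertex 3.2 4.5 2.8
   vertex 2.1 4.5 3.8
   vertex 4.2 4.7 4.4
  endloop
 endfacet
 facet normal 0.077 0.982 -0.171
  outer loop
   vertex 3.2 4.5 2.8
   vertex 4.2 4.7 4.4
   vertex 3.2 4.1 0.5
  endloop
 endfacet
 facet normal -0.154 0.973 -0.169
  outer loop
   vertex 3.2 4.5 2.8
   vertex 3.2 4.1 0.5
   vertex 2.1 4.5 3.8
  endloop
 endfacet
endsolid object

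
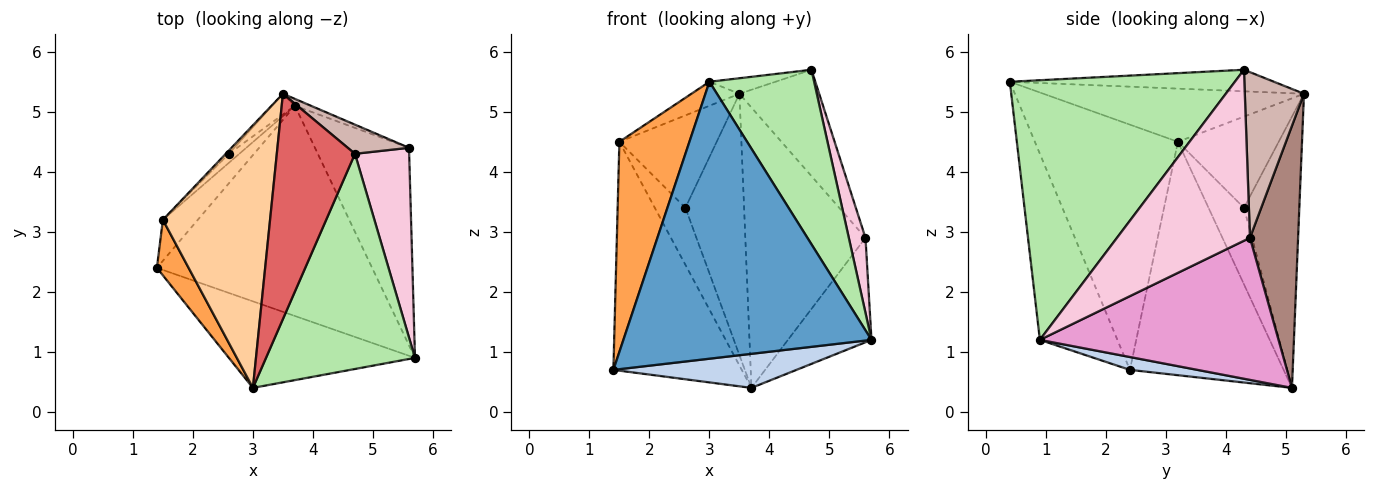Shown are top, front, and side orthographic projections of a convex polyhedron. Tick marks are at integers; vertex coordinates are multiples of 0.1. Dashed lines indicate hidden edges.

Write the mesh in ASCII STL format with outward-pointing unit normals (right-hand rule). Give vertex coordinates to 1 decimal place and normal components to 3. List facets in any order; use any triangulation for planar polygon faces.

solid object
 facet normal -0.286 -0.915 -0.286
  outer loop
   vertex 3.0 0.4 5.5
   vertex 1.4 2.4 0.7
   vertex 5.7 0.9 1.2
  endloop
 endfacet
 facet normal 0.059 -0.160 -0.985
  outer loop
   vertex 3.7 5.1 0.4
   vertex 5.7 0.9 1.2
   vertex 1.4 2.4 0.7
  endloop
 endfacet
 facet normal -0.892 -0.437 0.115
  outer loop
   vertex 1.5 3.2 4.5
   vertex 1.4 2.4 0.7
   vertex 3.0 0.4 5.5
  endloop
 endfacet
 facet normal -0.443 0.082 0.893
  outer loop
   vertex 1.5 3.2 4.5
   vertex 3.0 0.4 5.5
   vertex 3.5 5.3 5.3
  endloop
 endfacet
 facet normal -0.762 0.637 -0.114
  outer loop
   vertex 1.5 3.2 4.5
   vertex 3.7 5.1 0.4
   vertex 1.4 2.4 0.7
  endloop
 endfacet
 facet normal 0.804 -0.374 0.462
  outer loop
   vertex 4.7 4.3 5.7
   vertex 3.0 0.4 5.5
   vertex 5.7 0.9 1.2
  endloop
 endfacet
 facet normal -0.265 0.066 0.962
  outer loop
   vertex 4.7 4.3 5.7
   vertex 3.5 5.3 5.3
   vertex 3.0 0.4 5.5
  endloop
 endfacet
 facet normal -0.685 0.726 -0.058
  outer loop
   vertex 2.6 4.3 3.4
   vertex 3.5 5.3 5.3
   vertex 3.7 5.1 0.4
  endloop
 endfacet
 facet normal -0.719 0.694 -0.025
  outer loop
   vertex 2.6 4.3 3.4
   vertex 1.5 3.2 4.5
   vertex 3.5 5.3 5.3
  endloop
 endfacet
 facet normal -0.753 0.650 -0.103
  outer loop
   vertex 2.6 4.3 3.4
   vertex 3.7 5.1 0.4
   vertex 1.5 3.2 4.5
  endloop
 endfacet
 facet normal 0.372 0.928 -0.023
  outer loop
   vertex 5.6 4.4 2.9
   vertex 3.7 5.1 0.4
   vertex 3.5 5.3 5.3
  endloop
 endfacet
 facet normal 0.582 0.784 0.215
  outer loop
   vertex 5.6 4.4 2.9
   vertex 3.5 5.3 5.3
   vertex 4.7 4.3 5.7
  endloop
 endfacet
 facet normal 0.800 0.280 -0.530
  outer loop
   vertex 5.6 4.4 2.9
   vertex 5.7 0.9 1.2
   vertex 3.7 5.1 0.4
  endloop
 endfacet
 facet normal 0.947 -0.119 0.300
  outer loop
   vertex 5.6 4.4 2.9
   vertex 4.7 4.3 5.7
   vertex 5.7 0.9 1.2
  endloop
 endfacet
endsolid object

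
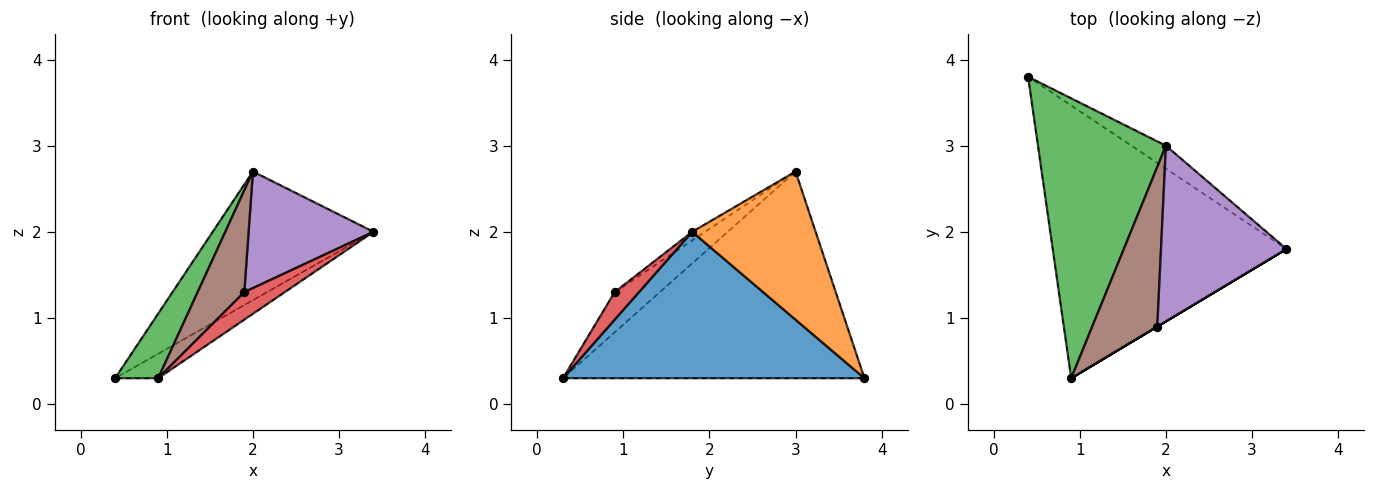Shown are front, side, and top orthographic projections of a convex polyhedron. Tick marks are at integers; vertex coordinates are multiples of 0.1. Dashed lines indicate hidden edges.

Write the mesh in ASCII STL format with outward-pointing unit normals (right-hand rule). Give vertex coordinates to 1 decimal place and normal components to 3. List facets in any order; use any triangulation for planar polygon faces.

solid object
 facet normal 0.529 0.076 -0.845
  outer loop
   vertex 0.9 0.3 0.3
   vertex 0.4 3.8 0.3
   vertex 3.4 1.8 2.0
  endloop
 endfacet
 facet normal 0.603 0.785 -0.140
  outer loop
   vertex 2.0 3.0 2.7
   vertex 3.4 1.8 2.0
   vertex 0.4 3.8 0.3
  endloop
 endfacet
 facet normal -0.844 -0.121 0.523
  outer loop
   vertex 2.0 3.0 2.7
   vertex 0.4 3.8 0.3
   vertex 0.9 0.3 0.3
  endloop
 endfacet
 facet normal 0.514 -0.857 0.000
  outer loop
   vertex 1.9 0.9 1.3
   vertex 0.9 0.3 0.3
   vertex 3.4 1.8 2.0
  endloop
 endfacet
 facet normal -0.057 -0.552 0.832
  outer loop
   vertex 1.9 0.9 1.3
   vertex 3.4 1.8 2.0
   vertex 2.0 3.0 2.7
  endloop
 endfacet
 facet normal -0.462 -0.477 0.748
  outer loop
   vertex 1.9 0.9 1.3
   vertex 2.0 3.0 2.7
   vertex 0.9 0.3 0.3
  endloop
 endfacet
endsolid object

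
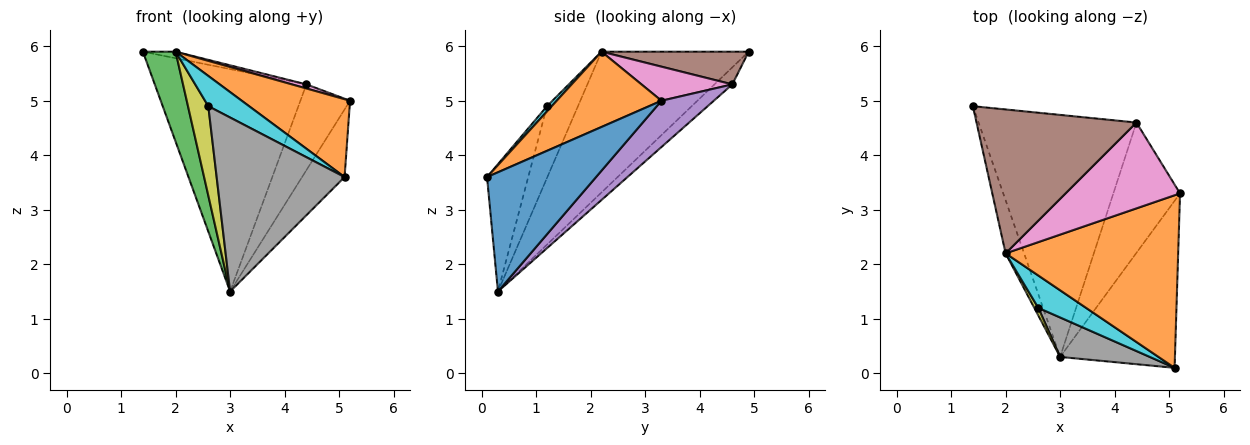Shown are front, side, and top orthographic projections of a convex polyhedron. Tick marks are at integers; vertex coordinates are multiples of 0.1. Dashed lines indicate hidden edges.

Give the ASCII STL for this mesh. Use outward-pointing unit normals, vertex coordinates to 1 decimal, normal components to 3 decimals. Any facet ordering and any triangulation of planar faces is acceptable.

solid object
 facet normal 0.694 0.270 -0.668
  outer loop
   vertex 5.1 0.1 3.6
   vertex 3.0 0.3 1.5
   vertex 5.2 3.3 5.0
  endloop
 endfacet
 facet normal 0.370 -0.382 0.847
  outer loop
   vertex 2.0 2.2 5.9
   vertex 5.1 0.1 3.6
   vertex 5.2 3.3 5.0
  endloop
 endfacet
 facet normal -0.968 -0.215 -0.127
  outer loop
   vertex 2.0 2.2 5.9
   vertex 1.4 4.9 5.9
   vertex 3.0 0.3 1.5
  endloop
 endfacet
 facet normal -0.079 0.674 -0.734
  outer loop
   vertex 4.4 4.6 5.3
   vertex 3.0 0.3 1.5
   vertex 1.4 4.9 5.9
  endloop
 endfacet
 facet normal 0.502 0.475 -0.723
  outer loop
   vertex 4.4 4.6 5.3
   vertex 5.2 3.3 5.0
   vertex 3.0 0.3 1.5
  endloop
 endfacet
 facet normal 0.200 0.044 0.979
  outer loop
   vertex 4.4 4.6 5.3
   vertex 1.4 4.9 5.9
   vertex 2.0 2.2 5.9
  endloop
 endfacet
 facet normal 0.285 -0.046 0.957
  outer loop
   vertex 4.4 4.6 5.3
   vertex 2.0 2.2 5.9
   vertex 5.2 3.3 5.0
  endloop
 endfacet
 facet normal -0.300 -0.930 0.211
  outer loop
   vertex 2.6 1.2 4.9
   vertex 3.0 0.3 1.5
   vertex 5.1 0.1 3.6
  endloop
 endfacet
 facet normal -0.835 -0.548 0.047
  outer loop
   vertex 2.6 1.2 4.9
   vertex 2.0 2.2 5.9
   vertex 3.0 0.3 1.5
  endloop
 endfacet
 facet normal 0.079 -0.681 0.728
  outer loop
   vertex 2.6 1.2 4.9
   vertex 5.1 0.1 3.6
   vertex 2.0 2.2 5.9
  endloop
 endfacet
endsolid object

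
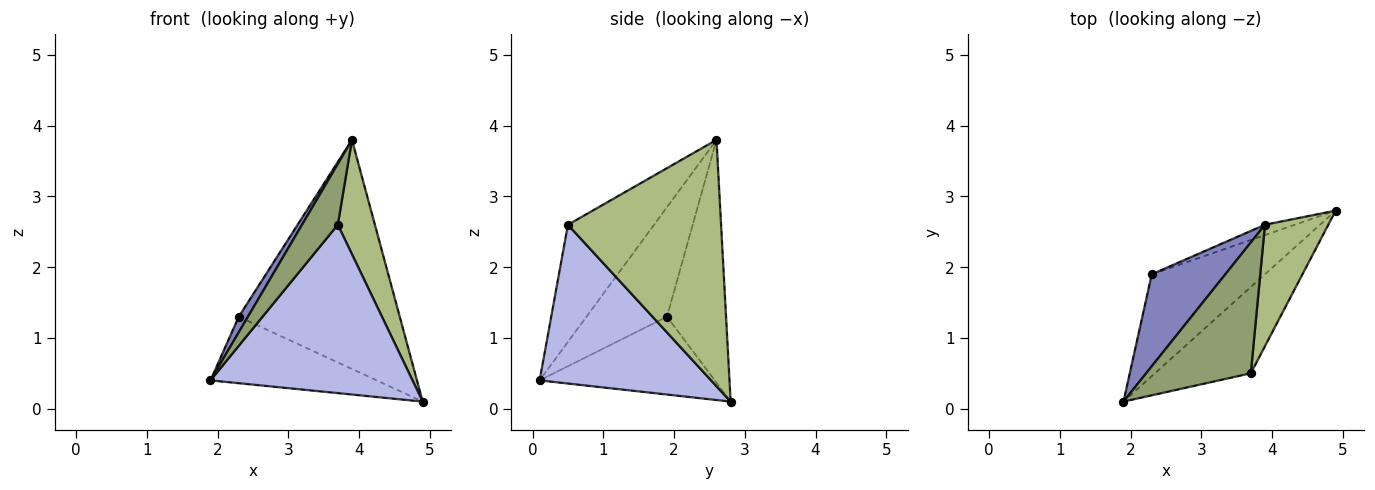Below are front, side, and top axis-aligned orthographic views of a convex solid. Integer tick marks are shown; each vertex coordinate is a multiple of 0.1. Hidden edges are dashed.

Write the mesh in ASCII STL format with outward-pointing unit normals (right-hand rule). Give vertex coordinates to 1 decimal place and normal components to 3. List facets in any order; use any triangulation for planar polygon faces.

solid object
 facet normal -0.499 0.474 -0.726
  outer loop
   vertex 2.3 1.9 1.3
   vertex 4.9 2.8 0.1
   vertex 1.9 0.1 0.4
  endloop
 endfacet
 facet normal -0.826 -0.094 0.555
  outer loop
   vertex 2.3 1.9 1.3
   vertex 1.9 0.1 0.4
   vertex 3.9 2.6 3.8
  endloop
 endfacet
 facet normal -0.344 0.938 -0.042
  outer loop
   vertex 2.3 1.9 1.3
   vertex 3.9 2.6 3.8
   vertex 4.9 2.8 0.1
  endloop
 endfacet
 facet normal 0.603 -0.710 -0.364
  outer loop
   vertex 3.7 0.5 2.6
   vertex 1.9 0.1 0.4
   vertex 4.9 2.8 0.1
  endloop
 endfacet
 facet normal -0.712 -0.296 0.637
  outer loop
   vertex 3.7 0.5 2.6
   vertex 3.9 2.6 3.8
   vertex 1.9 0.1 0.4
  endloop
 endfacet
 facet normal 0.943 -0.228 0.242
  outer loop
   vertex 3.7 0.5 2.6
   vertex 4.9 2.8 0.1
   vertex 3.9 2.6 3.8
  endloop
 endfacet
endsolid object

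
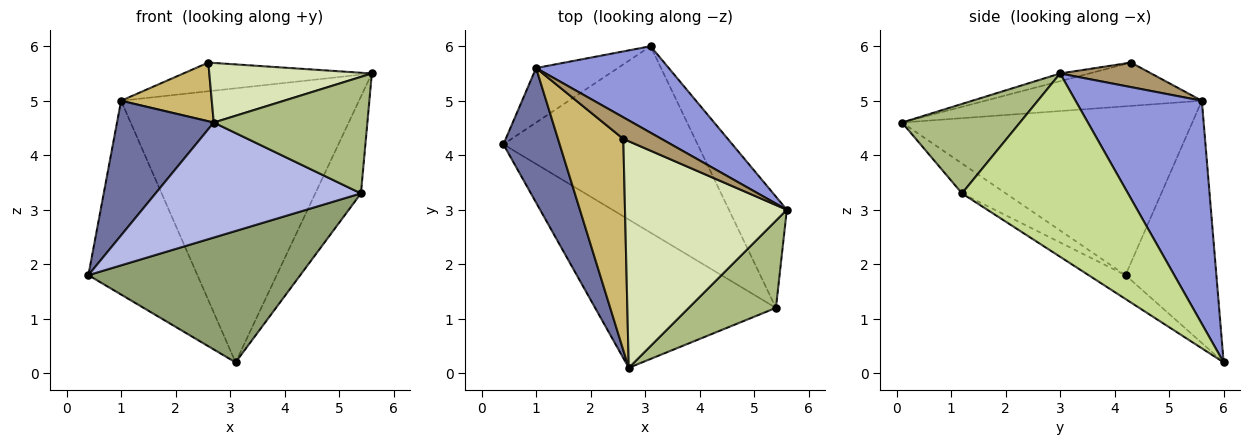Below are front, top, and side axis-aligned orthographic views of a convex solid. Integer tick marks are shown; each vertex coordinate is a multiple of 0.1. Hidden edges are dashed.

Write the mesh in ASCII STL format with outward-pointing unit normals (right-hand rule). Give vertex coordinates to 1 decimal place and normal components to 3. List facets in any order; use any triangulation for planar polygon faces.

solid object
 facet normal -0.905 -0.302 0.302
  outer loop
   vertex 1.0 5.6 5.0
   vertex 0.4 4.2 1.8
   vertex 2.7 0.1 4.6
  endloop
 endfacet
 facet normal -0.626 0.751 -0.211
  outer loop
   vertex 1.0 5.6 5.0
   vertex 3.1 6.0 0.2
   vertex 0.4 4.2 1.8
  endloop
 endfacet
 facet normal 0.452 0.851 0.269
  outer loop
   vertex 1.0 5.6 5.0
   vertex 5.6 3.0 5.5
   vertex 3.1 6.0 0.2
  endloop
 endfacet
 facet normal -0.130 -0.608 -0.783
  outer loop
   vertex 5.4 1.2 3.3
   vertex 2.7 0.1 4.6
   vertex 0.4 4.2 1.8
  endloop
 endfacet
 facet normal -0.100 -0.573 -0.813
  outer loop
   vertex 5.4 1.2 3.3
   vertex 0.4 4.2 1.8
   vertex 3.1 6.0 0.2
  endloop
 endfacet
 facet normal 0.524 -0.682 0.510
  outer loop
   vertex 5.4 1.2 3.3
   vertex 5.6 3.0 5.5
   vertex 2.7 0.1 4.6
  endloop
 endfacet
 facet normal 0.922 0.254 -0.291
  outer loop
   vertex 5.4 1.2 3.3
   vertex 3.1 6.0 0.2
   vertex 5.6 3.0 5.5
  endloop
 endfacet
 facet normal -0.046 -0.254 0.966
  outer loop
   vertex 2.6 4.3 5.7
   vertex 2.7 0.1 4.6
   vertex 5.6 3.0 5.5
  endloop
 endfacet
 facet normal 0.360 0.745 0.561
  outer loop
   vertex 2.6 4.3 5.7
   vertex 5.6 3.0 5.5
   vertex 1.0 5.6 5.0
  endloop
 endfacet
 facet normal -0.538 -0.225 0.812
  outer loop
   vertex 2.6 4.3 5.7
   vertex 1.0 5.6 5.0
   vertex 2.7 0.1 4.6
  endloop
 endfacet
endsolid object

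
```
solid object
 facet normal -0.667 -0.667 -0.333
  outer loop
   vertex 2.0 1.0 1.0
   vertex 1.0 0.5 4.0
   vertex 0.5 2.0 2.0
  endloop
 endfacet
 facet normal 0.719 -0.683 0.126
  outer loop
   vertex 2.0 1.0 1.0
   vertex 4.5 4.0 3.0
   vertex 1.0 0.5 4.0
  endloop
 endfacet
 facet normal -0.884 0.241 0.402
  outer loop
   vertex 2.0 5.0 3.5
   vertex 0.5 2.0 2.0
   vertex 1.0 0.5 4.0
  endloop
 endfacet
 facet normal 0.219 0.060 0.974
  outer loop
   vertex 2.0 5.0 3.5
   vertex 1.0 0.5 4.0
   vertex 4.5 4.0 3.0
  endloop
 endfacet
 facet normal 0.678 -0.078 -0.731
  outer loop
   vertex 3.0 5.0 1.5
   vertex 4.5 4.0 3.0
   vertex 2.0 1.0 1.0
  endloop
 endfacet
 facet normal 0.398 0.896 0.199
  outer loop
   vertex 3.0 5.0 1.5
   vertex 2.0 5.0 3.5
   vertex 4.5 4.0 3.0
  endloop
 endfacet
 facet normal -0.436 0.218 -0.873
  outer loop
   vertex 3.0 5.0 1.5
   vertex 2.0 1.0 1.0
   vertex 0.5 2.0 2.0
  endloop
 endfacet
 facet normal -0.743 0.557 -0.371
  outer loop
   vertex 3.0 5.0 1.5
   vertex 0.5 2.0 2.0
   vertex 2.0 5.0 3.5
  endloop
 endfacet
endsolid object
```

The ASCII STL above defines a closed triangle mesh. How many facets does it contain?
8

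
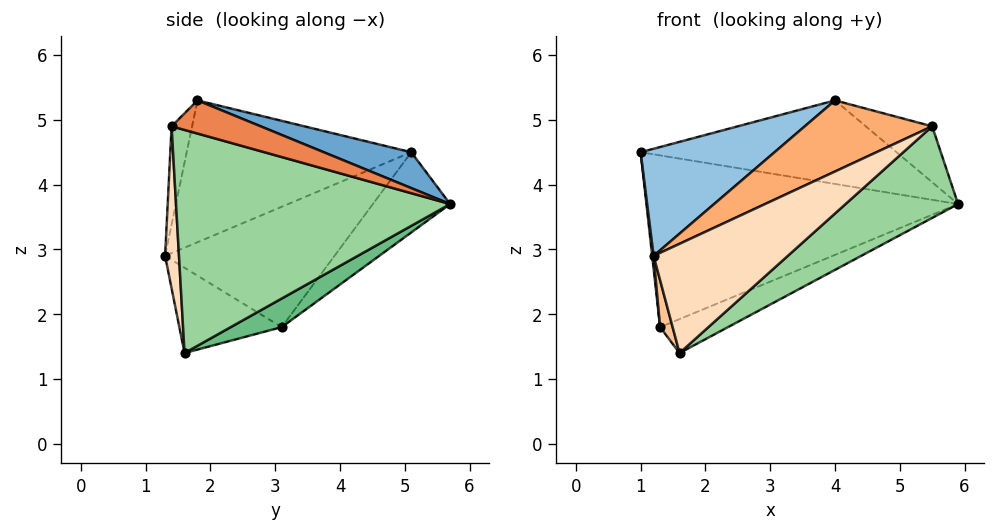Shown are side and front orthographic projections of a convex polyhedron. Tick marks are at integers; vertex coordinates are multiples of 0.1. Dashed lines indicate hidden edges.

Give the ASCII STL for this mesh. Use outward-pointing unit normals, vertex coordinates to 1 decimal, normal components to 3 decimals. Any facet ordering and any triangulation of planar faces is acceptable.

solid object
 facet normal 0.113 0.330 0.937
  outer loop
   vertex 4.0 1.8 5.3
   vertex 5.9 5.7 3.7
   vertex 1.0 5.1 4.5
  endloop
 endfacet
 facet normal -0.575 -0.343 0.743
  outer loop
   vertex 4.0 1.8 5.3
   vertex 1.0 5.1 4.5
   vertex 1.2 1.3 2.9
  endloop
 endfacet
 facet normal -0.193 0.778 -0.598
  outer loop
   vertex 1.3 3.1 1.8
   vertex 1.0 5.1 4.5
   vertex 5.9 5.7 3.7
  endloop
 endfacet
 facet normal -0.995 -0.008 -0.104
  outer loop
   vertex 1.3 3.1 1.8
   vertex 1.2 1.3 2.9
   vertex 1.0 5.1 4.5
  endloop
 endfacet
 facet normal 0.307 0.229 0.924
  outer loop
   vertex 5.5 1.4 4.9
   vertex 5.9 5.7 3.7
   vertex 4.0 1.8 5.3
  endloop
 endfacet
 facet normal -0.148 -0.919 0.364
  outer loop
   vertex 5.5 1.4 4.9
   vertex 4.0 1.8 5.3
   vertex 1.2 1.3 2.9
  endloop
 endfacet
 facet normal -0.954 -0.117 -0.278
  outer loop
   vertex 1.6 1.6 1.4
   vertex 1.2 1.3 2.9
   vertex 1.3 3.1 1.8
  endloop
 endfacet
 facet normal 0.101 -0.980 -0.169
  outer loop
   vertex 1.6 1.6 1.4
   vertex 5.5 1.4 4.9
   vertex 1.2 1.3 2.9
  endloop
 endfacet
 facet normal 0.219 0.292 -0.931
  outer loop
   vertex 1.6 1.6 1.4
   vertex 1.3 3.1 1.8
   vertex 5.9 5.7 3.7
  endloop
 endfacet
 facet normal 0.637 -0.262 -0.725
  outer loop
   vertex 1.6 1.6 1.4
   vertex 5.9 5.7 3.7
   vertex 5.5 1.4 4.9
  endloop
 endfacet
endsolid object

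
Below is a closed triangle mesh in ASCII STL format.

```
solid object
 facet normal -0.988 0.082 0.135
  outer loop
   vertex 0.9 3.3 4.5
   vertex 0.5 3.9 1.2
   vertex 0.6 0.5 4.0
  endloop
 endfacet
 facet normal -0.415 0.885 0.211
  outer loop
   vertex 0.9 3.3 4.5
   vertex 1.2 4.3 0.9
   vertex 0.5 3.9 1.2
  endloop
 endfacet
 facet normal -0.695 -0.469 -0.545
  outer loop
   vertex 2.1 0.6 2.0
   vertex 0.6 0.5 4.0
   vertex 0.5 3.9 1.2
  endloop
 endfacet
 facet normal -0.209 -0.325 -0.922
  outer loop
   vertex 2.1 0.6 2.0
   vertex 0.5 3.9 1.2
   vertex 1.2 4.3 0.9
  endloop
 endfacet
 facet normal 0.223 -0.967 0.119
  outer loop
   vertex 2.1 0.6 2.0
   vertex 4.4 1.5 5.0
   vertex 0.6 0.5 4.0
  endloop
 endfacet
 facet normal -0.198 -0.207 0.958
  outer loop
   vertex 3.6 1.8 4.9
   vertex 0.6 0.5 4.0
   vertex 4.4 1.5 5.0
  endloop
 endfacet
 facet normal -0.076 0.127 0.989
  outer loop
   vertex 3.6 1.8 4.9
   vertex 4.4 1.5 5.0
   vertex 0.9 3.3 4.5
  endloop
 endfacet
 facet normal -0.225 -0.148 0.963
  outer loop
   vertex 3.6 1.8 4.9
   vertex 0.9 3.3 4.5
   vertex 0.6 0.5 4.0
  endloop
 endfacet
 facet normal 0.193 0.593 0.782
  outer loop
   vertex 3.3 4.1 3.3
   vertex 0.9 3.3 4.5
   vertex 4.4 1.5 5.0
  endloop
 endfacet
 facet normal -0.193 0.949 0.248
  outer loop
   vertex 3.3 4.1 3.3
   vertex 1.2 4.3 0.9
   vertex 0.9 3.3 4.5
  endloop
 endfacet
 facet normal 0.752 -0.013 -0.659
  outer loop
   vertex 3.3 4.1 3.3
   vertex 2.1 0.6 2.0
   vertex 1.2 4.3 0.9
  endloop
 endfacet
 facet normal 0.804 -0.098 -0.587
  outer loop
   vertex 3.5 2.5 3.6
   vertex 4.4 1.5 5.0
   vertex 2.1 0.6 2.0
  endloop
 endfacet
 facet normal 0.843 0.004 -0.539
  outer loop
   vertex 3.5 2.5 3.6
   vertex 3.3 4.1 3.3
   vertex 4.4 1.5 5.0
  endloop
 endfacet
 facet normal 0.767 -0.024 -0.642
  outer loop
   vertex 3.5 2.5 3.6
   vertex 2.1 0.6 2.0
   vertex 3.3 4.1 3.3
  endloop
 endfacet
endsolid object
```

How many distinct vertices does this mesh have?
9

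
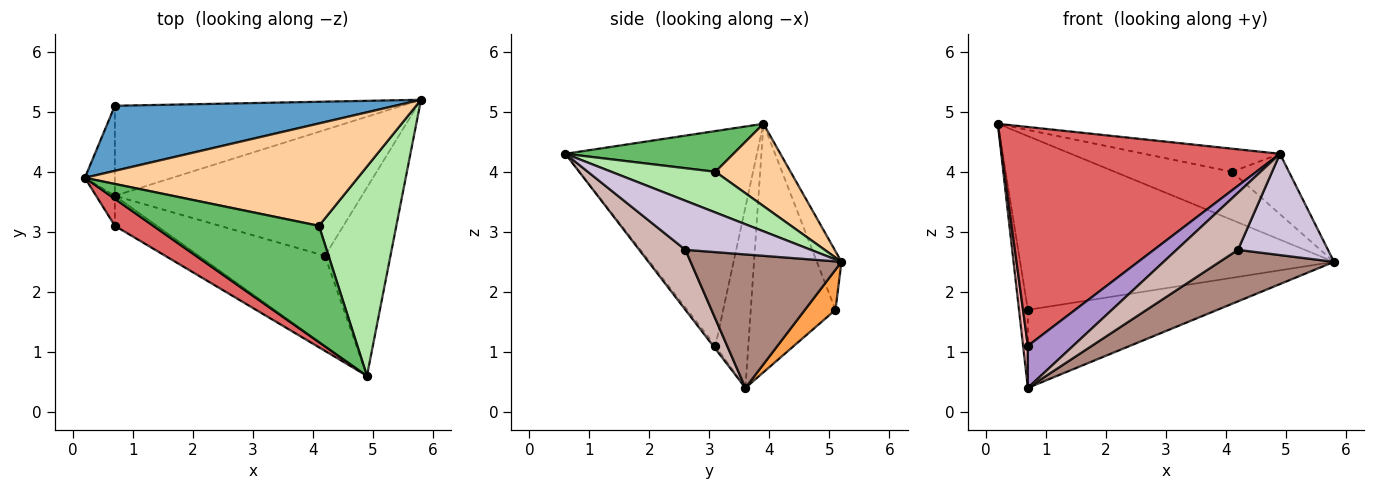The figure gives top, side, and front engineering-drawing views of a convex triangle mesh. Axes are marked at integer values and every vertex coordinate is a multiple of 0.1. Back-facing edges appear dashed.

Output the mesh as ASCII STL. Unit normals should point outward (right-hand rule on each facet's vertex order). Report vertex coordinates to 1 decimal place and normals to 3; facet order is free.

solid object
 facet normal -0.073 0.934 0.350
  outer loop
   vertex 0.7 5.1 1.7
   vertex 0.2 3.9 4.8
   vertex 5.8 5.2 2.5
  endloop
 endfacet
 facet normal -0.987 0.103 -0.119
  outer loop
   vertex 0.7 5.1 1.7
   vertex 0.7 3.6 0.4
   vertex 0.2 3.9 4.8
  endloop
 endfacet
 facet normal 0.105 0.651 -0.752
  outer loop
   vertex 0.7 5.1 1.7
   vertex 5.8 5.2 2.5
   vertex 0.7 3.6 0.4
  endloop
 endfacet
 facet normal 0.263 0.410 0.873
  outer loop
   vertex 4.1 3.1 4.0
   vertex 5.8 5.2 2.5
   vertex 0.2 3.9 4.8
  endloop
 endfacet
 facet normal 0.234 0.189 0.953
  outer loop
   vertex 4.1 3.1 4.0
   vertex 0.2 3.9 4.8
   vertex 4.9 0.6 4.3
  endloop
 endfacet
 facet normal 0.451 0.247 0.858
  outer loop
   vertex 4.1 3.1 4.0
   vertex 4.9 0.6 4.3
   vertex 5.8 5.2 2.5
  endloop
 endfacet
 facet normal -0.564 -0.819 0.101
  outer loop
   vertex 0.7 3.1 1.1
   vertex 4.9 0.6 4.3
   vertex 0.2 3.9 4.8
  endloop
 endfacet
 facet normal -0.984 -0.143 -0.102
  outer loop
   vertex 0.7 3.1 1.1
   vertex 0.2 3.9 4.8
   vertex 0.7 3.6 0.4
  endloop
 endfacet
 facet normal -0.041 -0.813 -0.581
  outer loop
   vertex 0.7 3.1 1.1
   vertex 0.7 3.6 0.4
   vertex 4.9 0.6 4.3
  endloop
 endfacet
 facet normal 0.551 -0.395 -0.735
  outer loop
   vertex 4.2 2.6 2.7
   vertex 5.8 5.2 2.5
   vertex 4.9 0.6 4.3
  endloop
 endfacet
 facet normal 0.447 -0.339 -0.828
  outer loop
   vertex 4.2 2.6 2.7
   vertex 0.7 3.6 0.4
   vertex 5.8 5.2 2.5
  endloop
 endfacet
 facet normal 0.373 -0.496 -0.784
  outer loop
   vertex 4.2 2.6 2.7
   vertex 4.9 0.6 4.3
   vertex 0.7 3.6 0.4
  endloop
 endfacet
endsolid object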